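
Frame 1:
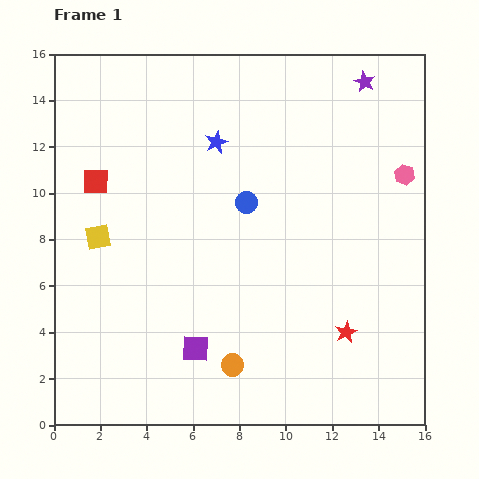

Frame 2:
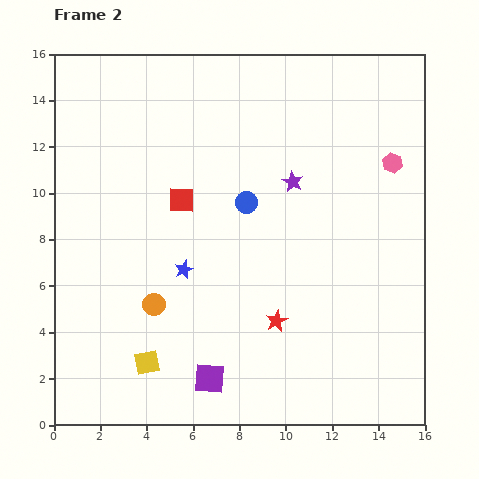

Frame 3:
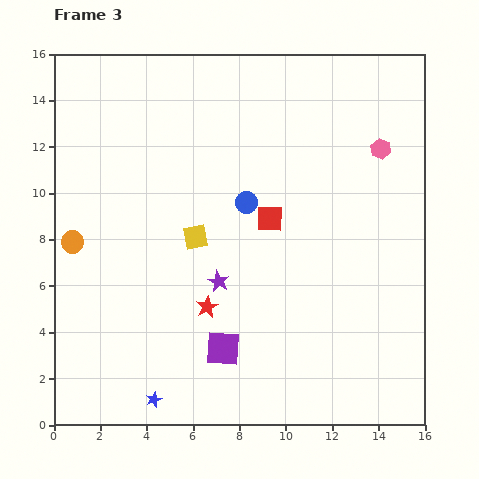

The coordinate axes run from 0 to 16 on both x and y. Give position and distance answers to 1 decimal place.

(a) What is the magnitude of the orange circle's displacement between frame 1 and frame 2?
4.3

The orange circle moved from (7.7, 2.6) to (4.3, 5.2), a distance of √(3.4² + 2.6²) ≈ 4.3.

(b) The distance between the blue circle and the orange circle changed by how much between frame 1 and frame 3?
+0.7

Distance in frame 1: 7.0. Distance in frame 3: 7.7.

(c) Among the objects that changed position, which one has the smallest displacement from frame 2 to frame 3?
the pink hexagon

(moved 0.8)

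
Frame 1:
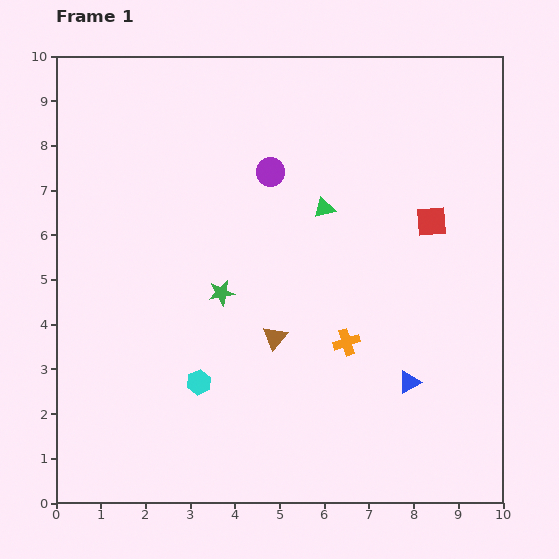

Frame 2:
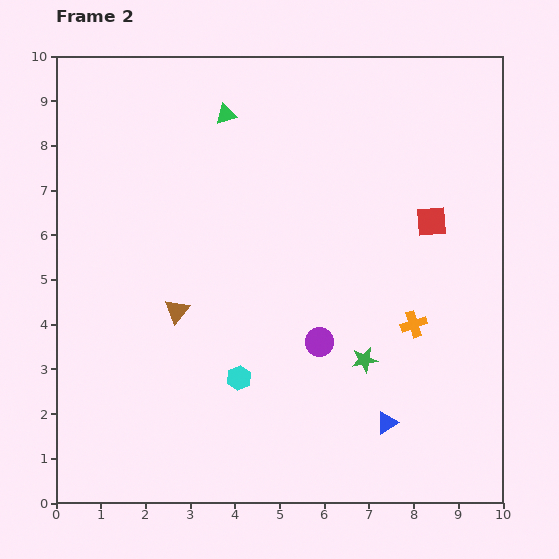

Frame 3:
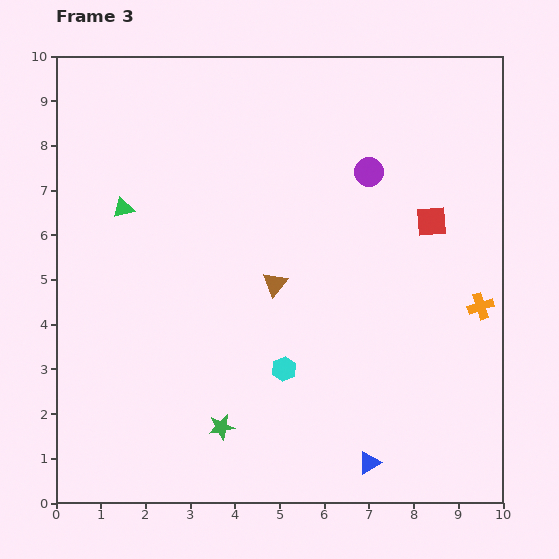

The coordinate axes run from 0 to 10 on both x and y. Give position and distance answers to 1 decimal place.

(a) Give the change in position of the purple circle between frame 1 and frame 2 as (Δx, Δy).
(1.1, -3.8)

The purple circle was at (4.8, 7.4) in frame 1 and (5.9, 3.6) in frame 2.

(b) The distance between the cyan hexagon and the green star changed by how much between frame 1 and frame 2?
+0.7

Distance in frame 1: 2.1. Distance in frame 2: 2.8.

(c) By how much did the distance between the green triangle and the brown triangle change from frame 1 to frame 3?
+0.7

Distance in frame 1: 3.1. Distance in frame 3: 3.8.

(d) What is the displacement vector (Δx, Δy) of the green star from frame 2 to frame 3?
(-3.2, -1.5)

The green star was at (6.9, 3.2) in frame 2 and (3.7, 1.7) in frame 3.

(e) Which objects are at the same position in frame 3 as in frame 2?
the red square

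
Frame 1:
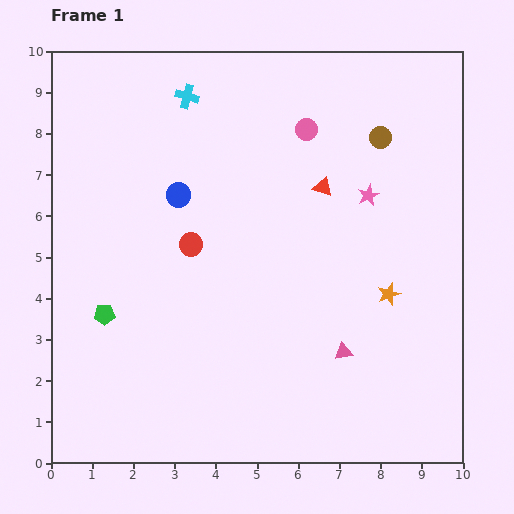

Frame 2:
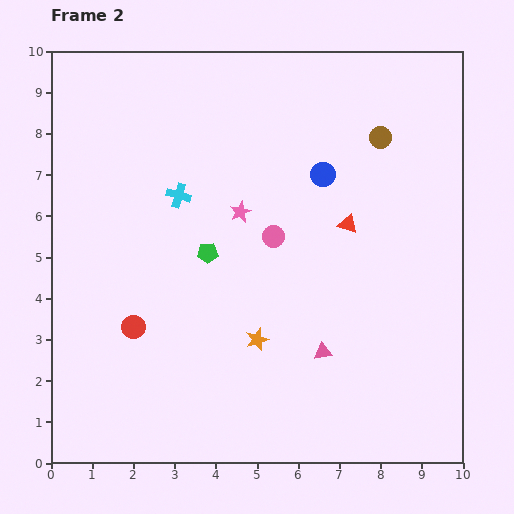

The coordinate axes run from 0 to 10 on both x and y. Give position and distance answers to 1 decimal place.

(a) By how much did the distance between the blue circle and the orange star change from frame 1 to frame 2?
-1.3

Distance in frame 1: 5.6. Distance in frame 2: 4.3.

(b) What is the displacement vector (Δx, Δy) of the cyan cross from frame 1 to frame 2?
(-0.2, -2.4)

The cyan cross was at (3.3, 8.9) in frame 1 and (3.1, 6.5) in frame 2.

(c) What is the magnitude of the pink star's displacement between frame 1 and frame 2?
3.1

The pink star moved from (7.7, 6.5) to (4.6, 6.1), a distance of √(3.1² + 0.4²) ≈ 3.1.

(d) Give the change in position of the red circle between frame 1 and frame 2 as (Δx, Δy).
(-1.4, -2.0)

The red circle was at (3.4, 5.3) in frame 1 and (2.0, 3.3) in frame 2.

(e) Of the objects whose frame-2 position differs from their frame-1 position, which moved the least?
the pink triangle

(moved 0.5)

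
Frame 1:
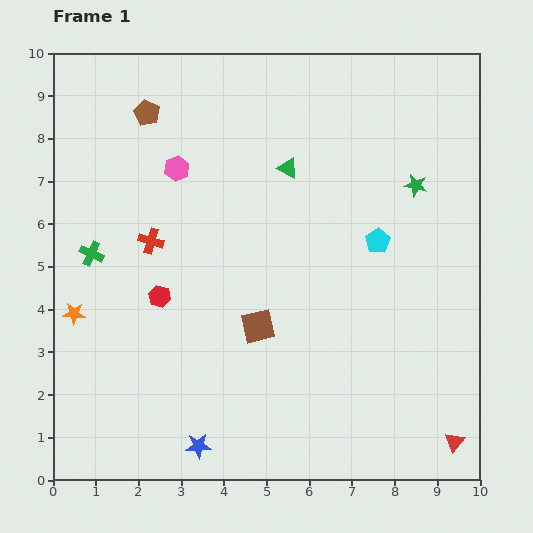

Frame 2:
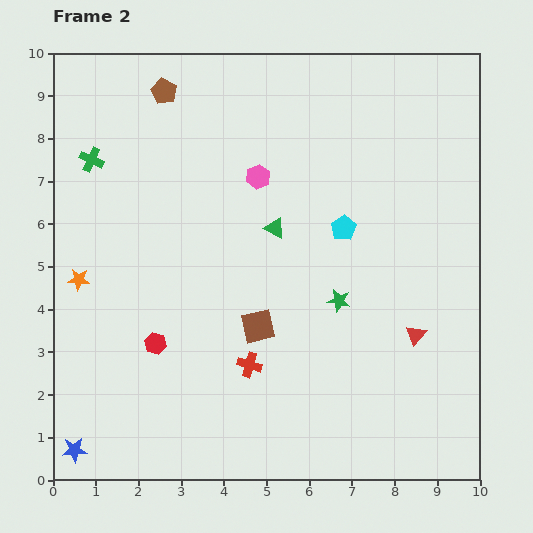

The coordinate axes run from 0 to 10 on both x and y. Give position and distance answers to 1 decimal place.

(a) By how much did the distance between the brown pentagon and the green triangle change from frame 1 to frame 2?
+0.6

Distance in frame 1: 3.5. Distance in frame 2: 4.1.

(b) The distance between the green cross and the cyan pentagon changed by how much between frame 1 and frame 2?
-0.6

Distance in frame 1: 6.7. Distance in frame 2: 6.1.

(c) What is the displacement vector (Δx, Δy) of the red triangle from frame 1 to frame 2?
(-0.9, 2.5)

The red triangle was at (9.4, 0.9) in frame 1 and (8.5, 3.4) in frame 2.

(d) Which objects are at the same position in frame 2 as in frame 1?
the brown square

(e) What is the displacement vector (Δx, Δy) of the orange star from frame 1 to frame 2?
(0.1, 0.8)

The orange star was at (0.5, 3.9) in frame 1 and (0.6, 4.7) in frame 2.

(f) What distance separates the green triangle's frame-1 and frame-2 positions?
1.4

The green triangle moved from (5.5, 7.3) to (5.2, 5.9), a distance of √(0.3² + 1.4²) ≈ 1.4.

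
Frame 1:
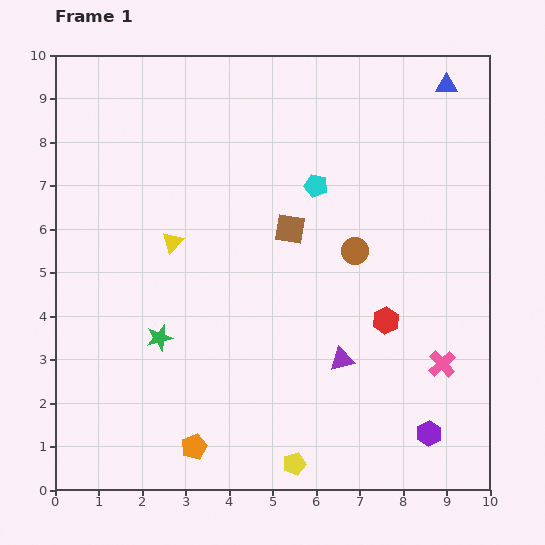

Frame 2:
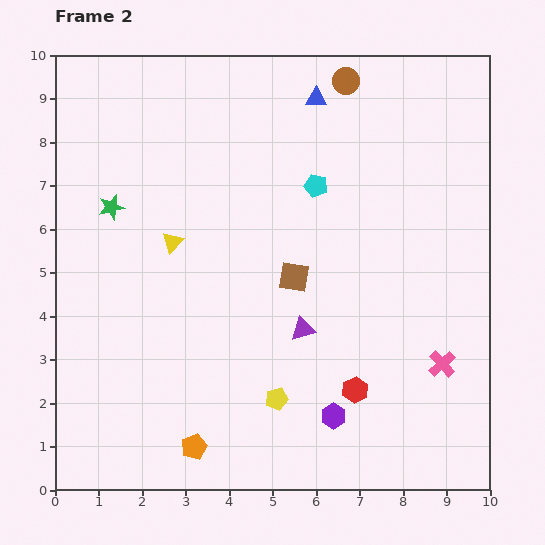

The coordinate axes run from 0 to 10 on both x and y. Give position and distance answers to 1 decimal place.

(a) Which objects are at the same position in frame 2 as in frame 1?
the yellow triangle, the cyan pentagon, the orange pentagon, the pink cross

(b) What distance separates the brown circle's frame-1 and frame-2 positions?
3.9

The brown circle moved from (6.9, 5.5) to (6.7, 9.4), a distance of √(0.2² + 3.9²) ≈ 3.9.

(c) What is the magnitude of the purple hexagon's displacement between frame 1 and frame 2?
2.2

The purple hexagon moved from (8.6, 1.3) to (6.4, 1.7), a distance of √(2.2² + 0.4²) ≈ 2.2.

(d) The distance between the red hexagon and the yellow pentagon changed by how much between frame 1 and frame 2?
-2.1

Distance in frame 1: 3.9. Distance in frame 2: 1.8.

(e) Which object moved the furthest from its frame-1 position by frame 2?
the brown circle

(moved 3.9; next 3.2)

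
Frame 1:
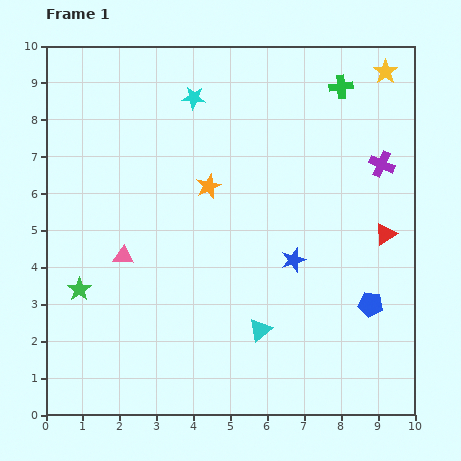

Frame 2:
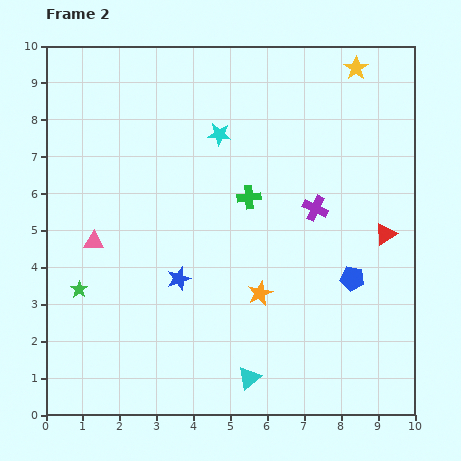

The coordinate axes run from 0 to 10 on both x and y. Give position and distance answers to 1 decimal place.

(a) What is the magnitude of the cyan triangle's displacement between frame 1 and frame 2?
1.3

The cyan triangle moved from (5.8, 2.3) to (5.5, 1.0), a distance of √(0.3² + 1.3²) ≈ 1.3.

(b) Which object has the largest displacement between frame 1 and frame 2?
the green cross

(moved 3.9; next 3.2)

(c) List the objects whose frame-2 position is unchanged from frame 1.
the green star, the red triangle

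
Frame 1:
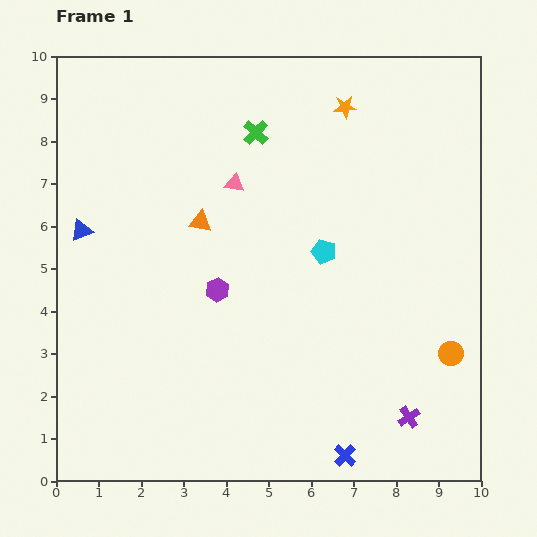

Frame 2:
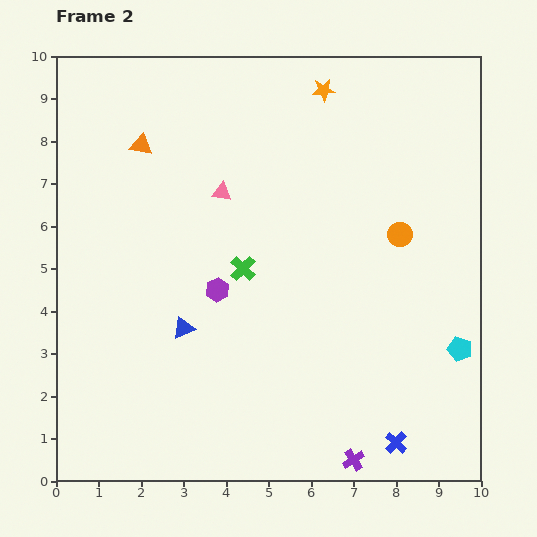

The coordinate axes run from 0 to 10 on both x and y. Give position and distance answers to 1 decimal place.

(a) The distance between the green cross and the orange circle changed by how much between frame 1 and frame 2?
-3.1

Distance in frame 1: 6.9. Distance in frame 2: 3.8.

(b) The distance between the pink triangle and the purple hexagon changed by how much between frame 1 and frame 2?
-0.2

Distance in frame 1: 2.5. Distance in frame 2: 2.3.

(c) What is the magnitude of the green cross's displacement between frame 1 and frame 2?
3.2

The green cross moved from (4.7, 8.2) to (4.4, 5.0), a distance of √(0.3² + 3.2²) ≈ 3.2.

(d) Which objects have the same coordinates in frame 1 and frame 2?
the purple hexagon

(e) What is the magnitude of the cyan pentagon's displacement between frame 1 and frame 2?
3.9

The cyan pentagon moved from (6.3, 5.4) to (9.5, 3.1), a distance of √(3.2² + 2.3²) ≈ 3.9.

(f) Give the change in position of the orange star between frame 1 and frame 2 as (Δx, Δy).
(-0.5, 0.4)

The orange star was at (6.8, 8.8) in frame 1 and (6.3, 9.2) in frame 2.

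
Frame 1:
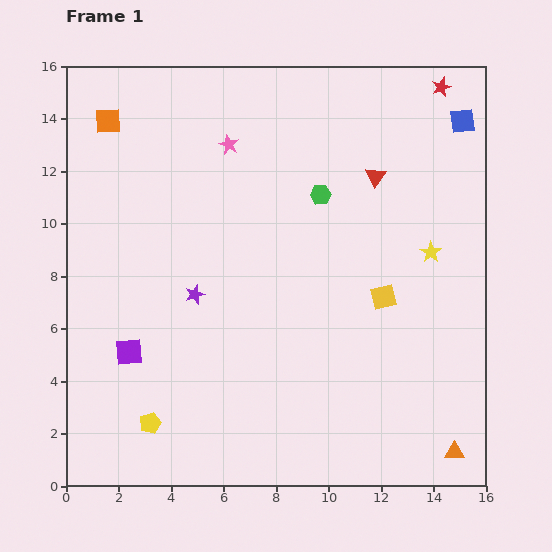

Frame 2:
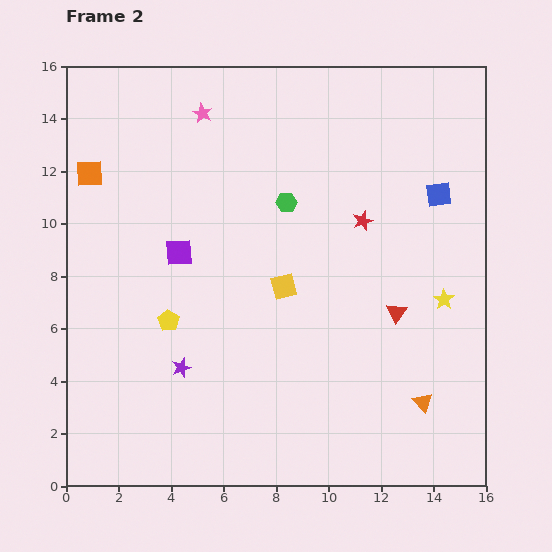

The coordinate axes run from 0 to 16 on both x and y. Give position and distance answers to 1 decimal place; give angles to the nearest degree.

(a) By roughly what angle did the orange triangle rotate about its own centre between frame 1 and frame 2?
46° clockwise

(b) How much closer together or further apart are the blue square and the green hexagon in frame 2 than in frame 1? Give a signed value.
-0.3

Distance in frame 1: 6.1. Distance in frame 2: 5.8.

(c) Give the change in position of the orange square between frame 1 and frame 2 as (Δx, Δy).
(-0.7, -2.0)

The orange square was at (1.6, 13.9) in frame 1 and (0.9, 11.9) in frame 2.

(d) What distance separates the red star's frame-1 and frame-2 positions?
5.9

The red star moved from (14.3, 15.2) to (11.3, 10.1), a distance of √(3.0² + 5.1²) ≈ 5.9.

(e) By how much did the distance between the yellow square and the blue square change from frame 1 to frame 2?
-0.4

Distance in frame 1: 7.3. Distance in frame 2: 6.9.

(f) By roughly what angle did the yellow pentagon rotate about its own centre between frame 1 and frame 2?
18° counter-clockwise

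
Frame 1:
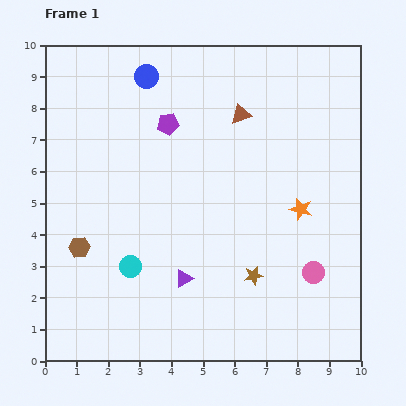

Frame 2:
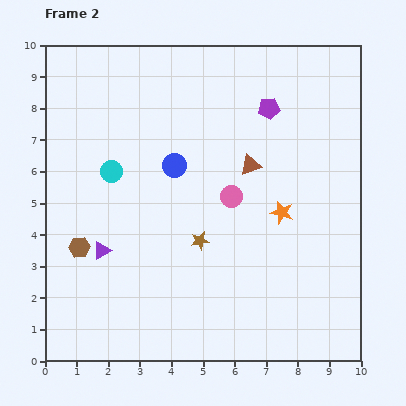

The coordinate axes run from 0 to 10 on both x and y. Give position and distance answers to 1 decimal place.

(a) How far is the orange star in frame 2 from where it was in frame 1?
0.6

The orange star moved from (8.1, 4.8) to (7.5, 4.7), a distance of √(0.6² + 0.1²) ≈ 0.6.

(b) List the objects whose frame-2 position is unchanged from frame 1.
the brown hexagon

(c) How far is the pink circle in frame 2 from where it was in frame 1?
3.5

The pink circle moved from (8.5, 2.8) to (5.9, 5.2), a distance of √(2.6² + 2.4²) ≈ 3.5.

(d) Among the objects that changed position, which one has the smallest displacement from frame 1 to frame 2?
the orange star

(moved 0.6)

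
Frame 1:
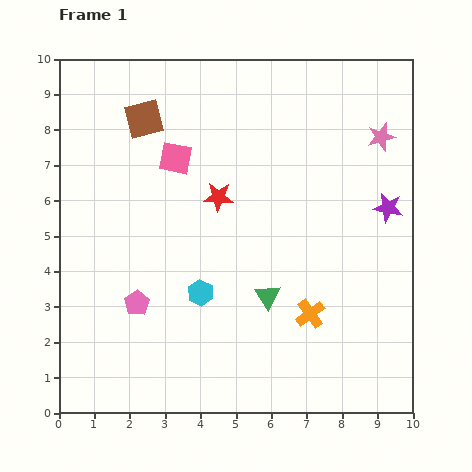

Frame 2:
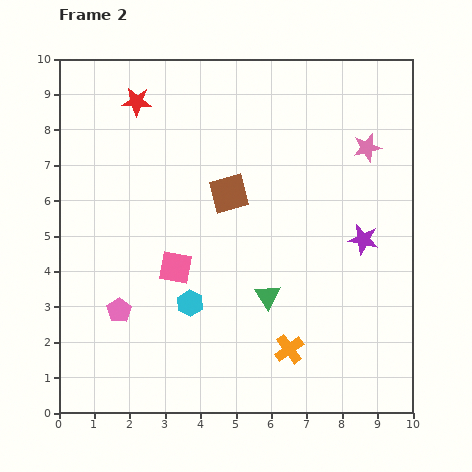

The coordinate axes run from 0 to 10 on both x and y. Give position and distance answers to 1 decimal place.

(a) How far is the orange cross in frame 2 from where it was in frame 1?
1.2

The orange cross moved from (7.1, 2.8) to (6.5, 1.8), a distance of √(0.6² + 1.0²) ≈ 1.2.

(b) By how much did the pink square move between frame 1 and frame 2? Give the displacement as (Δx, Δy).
(0.0, -3.1)

The pink square was at (3.3, 7.2) in frame 1 and (3.3, 4.1) in frame 2.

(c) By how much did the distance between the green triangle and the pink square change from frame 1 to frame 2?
-2.0

Distance in frame 1: 4.7. Distance in frame 2: 2.7.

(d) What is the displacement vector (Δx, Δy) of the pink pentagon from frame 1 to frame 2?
(-0.5, -0.2)

The pink pentagon was at (2.2, 3.1) in frame 1 and (1.7, 2.9) in frame 2.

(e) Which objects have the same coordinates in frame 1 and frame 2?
the green triangle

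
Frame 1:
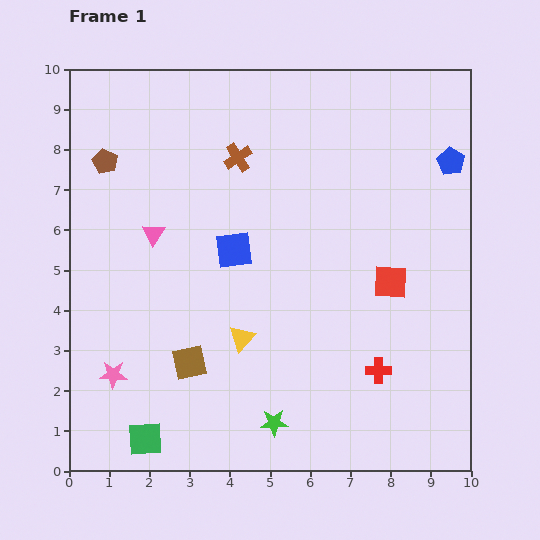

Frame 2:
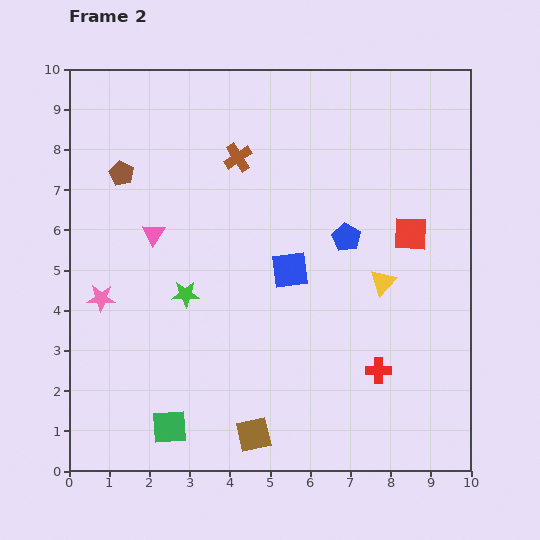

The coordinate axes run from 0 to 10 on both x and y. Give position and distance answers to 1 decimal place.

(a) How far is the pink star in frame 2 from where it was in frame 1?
1.9

The pink star moved from (1.1, 2.4) to (0.8, 4.3), a distance of √(0.3² + 1.9²) ≈ 1.9.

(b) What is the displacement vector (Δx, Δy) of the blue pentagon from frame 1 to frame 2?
(-2.6, -1.9)

The blue pentagon was at (9.5, 7.7) in frame 1 and (6.9, 5.8) in frame 2.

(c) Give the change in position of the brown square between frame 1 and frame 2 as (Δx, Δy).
(1.6, -1.8)

The brown square was at (3.0, 2.7) in frame 1 and (4.6, 0.9) in frame 2.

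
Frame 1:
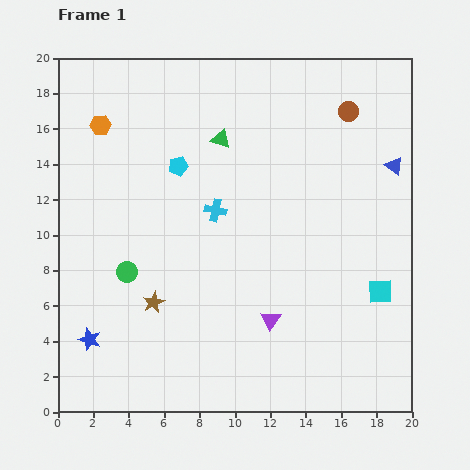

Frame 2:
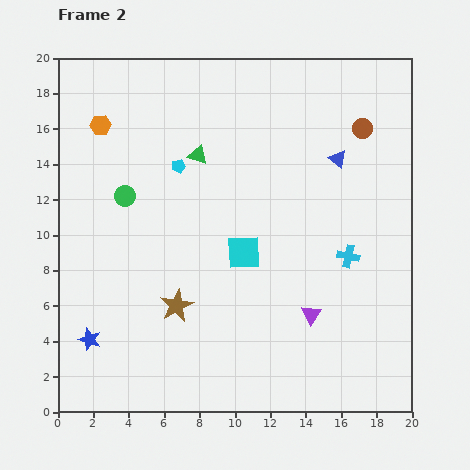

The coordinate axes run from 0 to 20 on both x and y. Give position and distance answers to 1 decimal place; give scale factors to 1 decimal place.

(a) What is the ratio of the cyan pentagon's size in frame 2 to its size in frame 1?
0.7×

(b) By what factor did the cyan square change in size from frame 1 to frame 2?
1.4×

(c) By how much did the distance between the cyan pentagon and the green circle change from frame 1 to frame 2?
-3.3

Distance in frame 1: 6.7. Distance in frame 2: 3.4.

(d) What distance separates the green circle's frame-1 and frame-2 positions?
4.3

The green circle moved from (3.9, 7.9) to (3.8, 12.2), a distance of √(0.1² + 4.3²) ≈ 4.3.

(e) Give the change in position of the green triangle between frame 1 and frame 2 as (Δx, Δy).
(-1.3, -0.9)

The green triangle was at (9.2, 15.4) in frame 1 and (7.9, 14.5) in frame 2.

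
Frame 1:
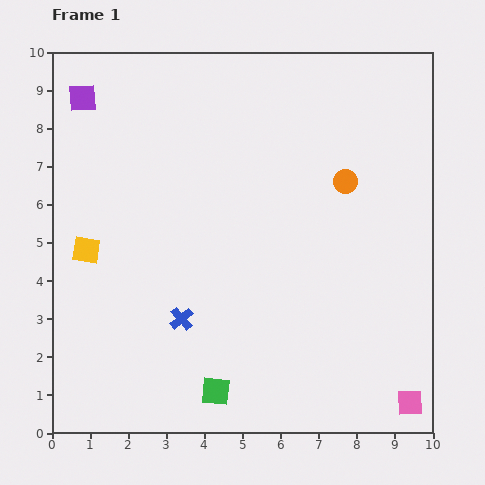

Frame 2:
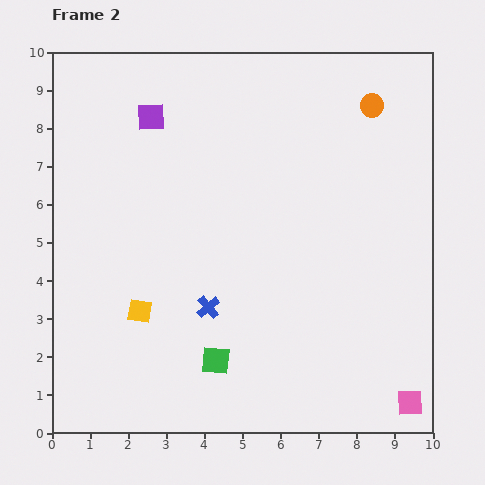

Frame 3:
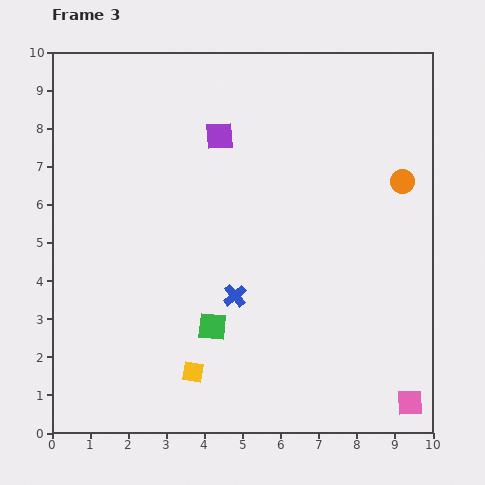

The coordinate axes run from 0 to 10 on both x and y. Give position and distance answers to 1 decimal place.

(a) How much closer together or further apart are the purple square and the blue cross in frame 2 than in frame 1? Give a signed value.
-1.2

Distance in frame 1: 6.4. Distance in frame 2: 5.2.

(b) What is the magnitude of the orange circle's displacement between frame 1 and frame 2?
2.1

The orange circle moved from (7.7, 6.6) to (8.4, 8.6), a distance of √(0.7² + 2.0²) ≈ 2.1.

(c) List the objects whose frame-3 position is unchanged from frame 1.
the pink square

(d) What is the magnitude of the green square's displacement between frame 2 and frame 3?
0.9

The green square moved from (4.3, 1.9) to (4.2, 2.8), a distance of √(0.1² + 0.9²) ≈ 0.9.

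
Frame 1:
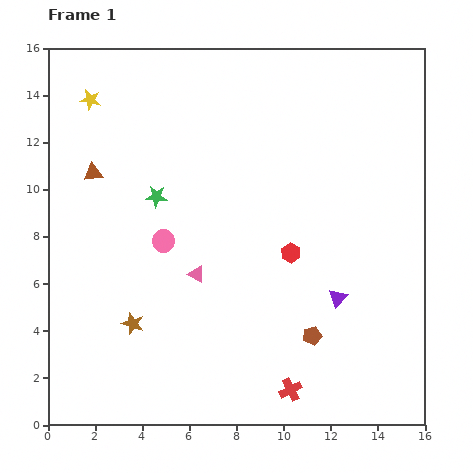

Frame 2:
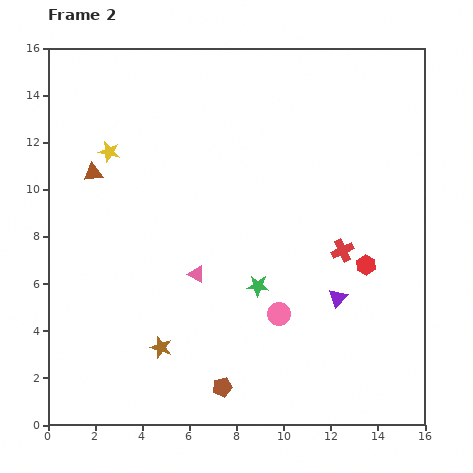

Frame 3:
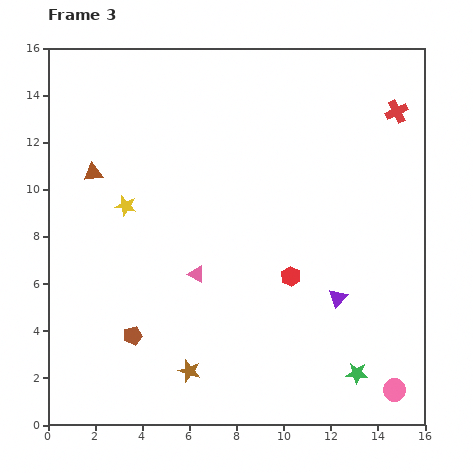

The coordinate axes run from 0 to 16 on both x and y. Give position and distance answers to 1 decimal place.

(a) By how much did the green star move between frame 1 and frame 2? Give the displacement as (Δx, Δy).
(4.3, -3.8)

The green star was at (4.6, 9.7) in frame 1 and (8.9, 5.9) in frame 2.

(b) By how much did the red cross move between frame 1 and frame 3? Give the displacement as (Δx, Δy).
(4.5, 11.8)

The red cross was at (10.3, 1.5) in frame 1 and (14.8, 13.3) in frame 3.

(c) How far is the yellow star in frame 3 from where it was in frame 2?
2.4

The yellow star moved from (2.6, 11.6) to (3.3, 9.3), a distance of √(0.7² + 2.3²) ≈ 2.4.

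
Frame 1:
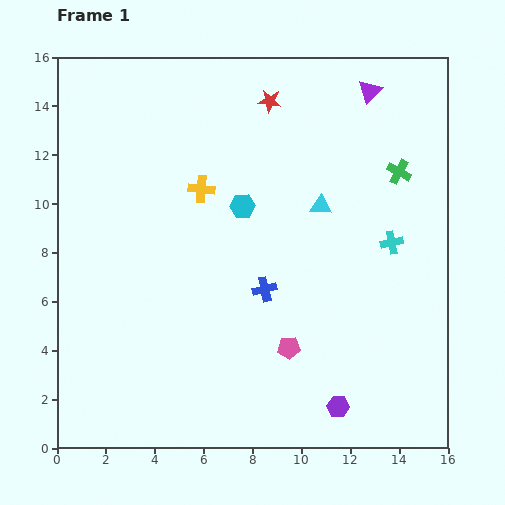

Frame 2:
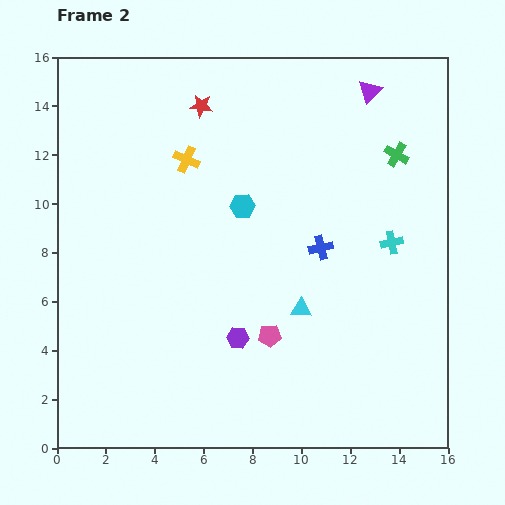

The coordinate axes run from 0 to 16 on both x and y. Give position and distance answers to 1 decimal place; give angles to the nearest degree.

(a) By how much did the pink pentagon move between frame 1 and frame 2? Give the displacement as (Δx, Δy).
(-0.8, 0.5)

The pink pentagon was at (9.5, 4.1) in frame 1 and (8.7, 4.6) in frame 2.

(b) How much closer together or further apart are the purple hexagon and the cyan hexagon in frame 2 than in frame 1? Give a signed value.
-3.7

Distance in frame 1: 9.1. Distance in frame 2: 5.4.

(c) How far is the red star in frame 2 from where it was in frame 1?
2.8

The red star moved from (8.7, 14.2) to (5.9, 14.0), a distance of √(2.8² + 0.2²) ≈ 2.8.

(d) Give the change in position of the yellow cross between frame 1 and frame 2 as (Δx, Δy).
(-0.6, 1.2)

The yellow cross was at (5.9, 10.6) in frame 1 and (5.3, 11.8) in frame 2.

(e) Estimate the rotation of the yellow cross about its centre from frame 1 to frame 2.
19° clockwise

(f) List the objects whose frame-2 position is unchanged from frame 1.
the cyan cross, the cyan hexagon, the purple triangle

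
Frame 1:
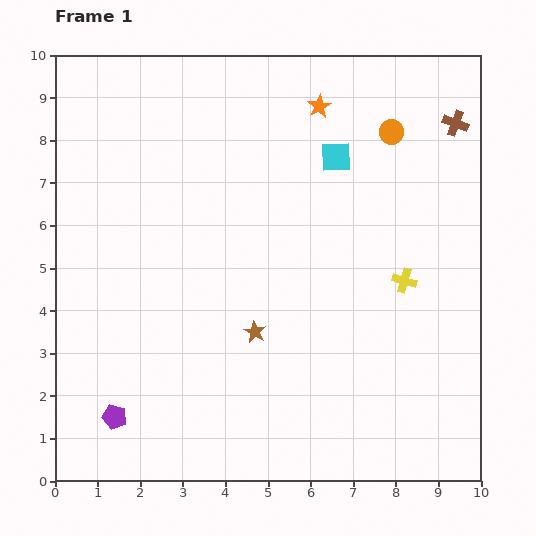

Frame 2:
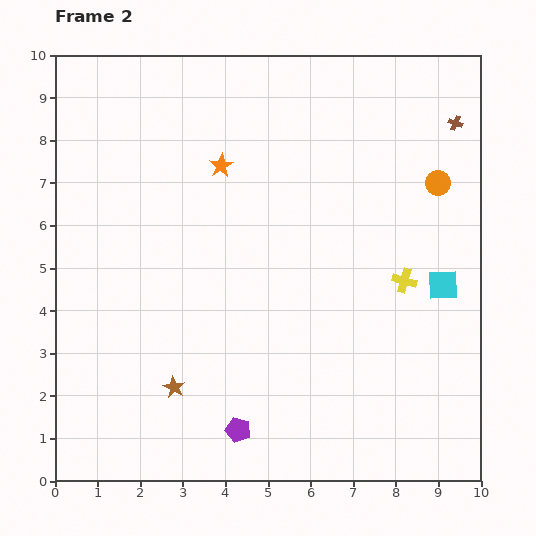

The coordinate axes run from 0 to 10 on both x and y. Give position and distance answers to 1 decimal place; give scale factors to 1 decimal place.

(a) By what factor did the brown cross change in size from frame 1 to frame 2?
0.6×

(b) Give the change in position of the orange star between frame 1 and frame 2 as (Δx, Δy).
(-2.3, -1.4)

The orange star was at (6.2, 8.8) in frame 1 and (3.9, 7.4) in frame 2.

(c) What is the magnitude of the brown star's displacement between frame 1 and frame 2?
2.3

The brown star moved from (4.7, 3.5) to (2.8, 2.2), a distance of √(1.9² + 1.3²) ≈ 2.3.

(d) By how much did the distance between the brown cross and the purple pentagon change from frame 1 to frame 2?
-1.8

Distance in frame 1: 10.6. Distance in frame 2: 8.8.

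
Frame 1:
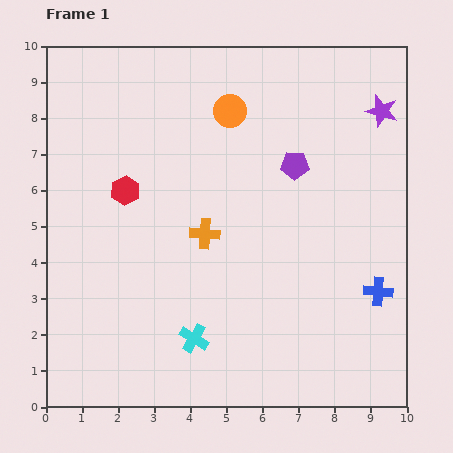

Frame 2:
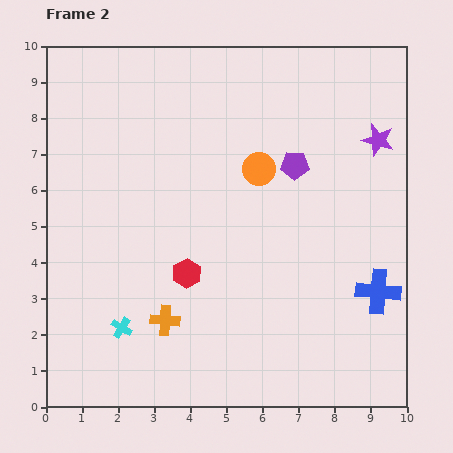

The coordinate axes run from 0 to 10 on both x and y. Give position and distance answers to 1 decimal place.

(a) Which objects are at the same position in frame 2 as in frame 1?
the blue cross, the purple pentagon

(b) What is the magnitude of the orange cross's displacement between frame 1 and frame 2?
2.6

The orange cross moved from (4.4, 4.8) to (3.3, 2.4), a distance of √(1.1² + 2.4²) ≈ 2.6.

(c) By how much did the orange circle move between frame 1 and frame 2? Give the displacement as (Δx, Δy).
(0.8, -1.6)

The orange circle was at (5.1, 8.2) in frame 1 and (5.9, 6.6) in frame 2.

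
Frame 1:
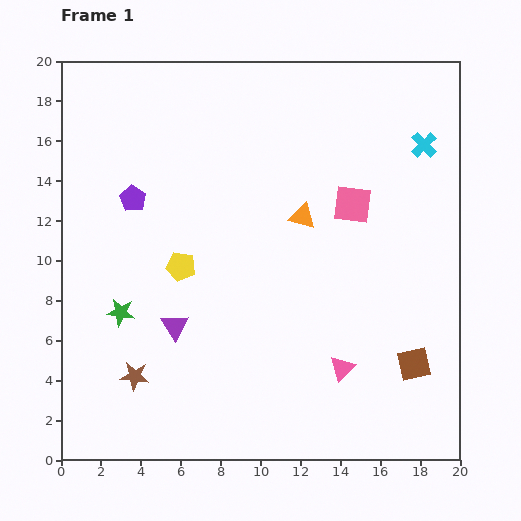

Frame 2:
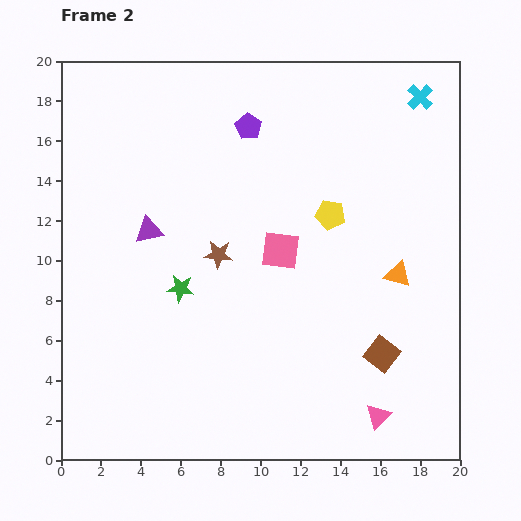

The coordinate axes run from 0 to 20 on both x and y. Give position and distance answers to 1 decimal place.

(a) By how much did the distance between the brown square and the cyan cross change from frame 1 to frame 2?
+2.0

Distance in frame 1: 11.0. Distance in frame 2: 13.0.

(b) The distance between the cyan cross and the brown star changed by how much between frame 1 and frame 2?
-5.8

Distance in frame 1: 18.6. Distance in frame 2: 12.8.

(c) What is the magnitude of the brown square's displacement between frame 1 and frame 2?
1.7

The brown square moved from (17.7, 4.8) to (16.1, 5.3), a distance of √(1.6² + 0.5²) ≈ 1.7.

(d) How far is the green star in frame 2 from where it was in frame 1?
3.2

The green star moved from (3.0, 7.4) to (6.0, 8.6), a distance of √(3.0² + 1.2²) ≈ 3.2.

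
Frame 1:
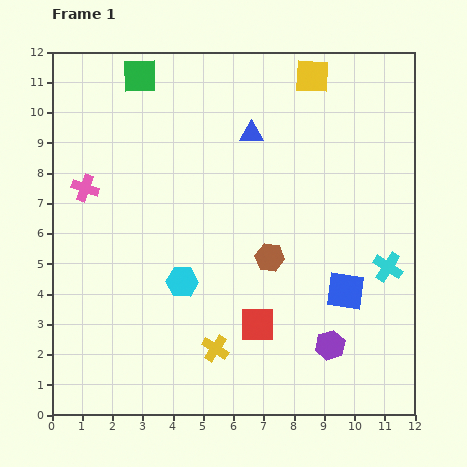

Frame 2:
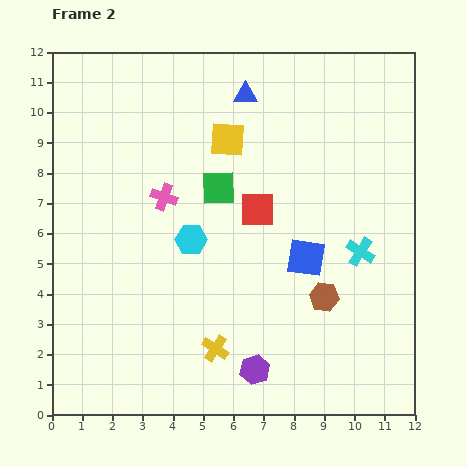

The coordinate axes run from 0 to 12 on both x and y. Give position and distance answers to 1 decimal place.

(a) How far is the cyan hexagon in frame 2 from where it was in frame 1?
1.4

The cyan hexagon moved from (4.3, 4.4) to (4.6, 5.8), a distance of √(0.3² + 1.4²) ≈ 1.4.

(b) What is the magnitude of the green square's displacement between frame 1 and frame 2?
4.5

The green square moved from (2.9, 11.2) to (5.5, 7.5), a distance of √(2.6² + 3.7²) ≈ 4.5.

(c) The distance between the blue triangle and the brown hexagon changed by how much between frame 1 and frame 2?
+3.1

Distance in frame 1: 4.1. Distance in frame 2: 7.2.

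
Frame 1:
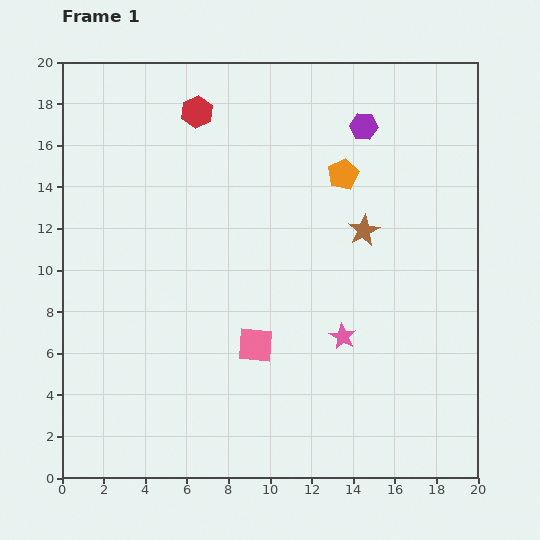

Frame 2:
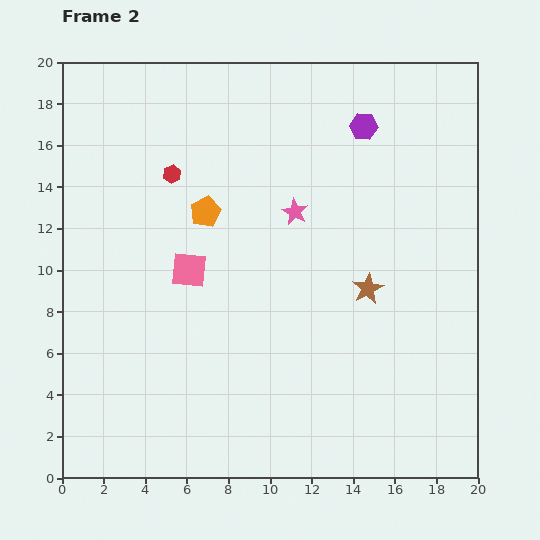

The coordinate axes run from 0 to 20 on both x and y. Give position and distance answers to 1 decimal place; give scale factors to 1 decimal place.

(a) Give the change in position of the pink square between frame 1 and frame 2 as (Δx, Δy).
(-3.2, 3.6)

The pink square was at (9.3, 6.4) in frame 1 and (6.1, 10.0) in frame 2.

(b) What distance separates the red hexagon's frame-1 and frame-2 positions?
3.2

The red hexagon moved from (6.5, 17.6) to (5.3, 14.6), a distance of √(1.2² + 3.0²) ≈ 3.2.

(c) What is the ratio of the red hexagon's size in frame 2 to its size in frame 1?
0.6×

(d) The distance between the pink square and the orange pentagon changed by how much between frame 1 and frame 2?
-6.3

Distance in frame 1: 9.2. Distance in frame 2: 2.9.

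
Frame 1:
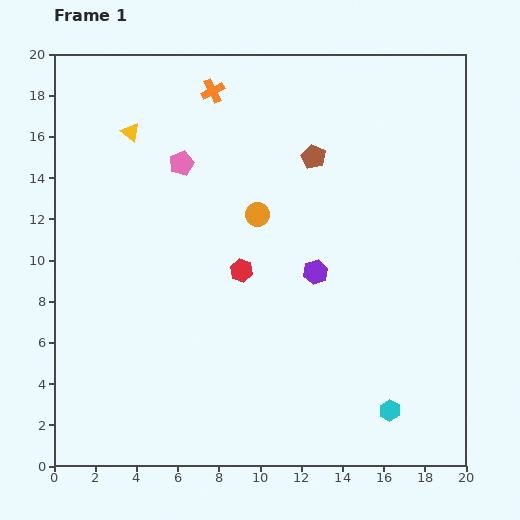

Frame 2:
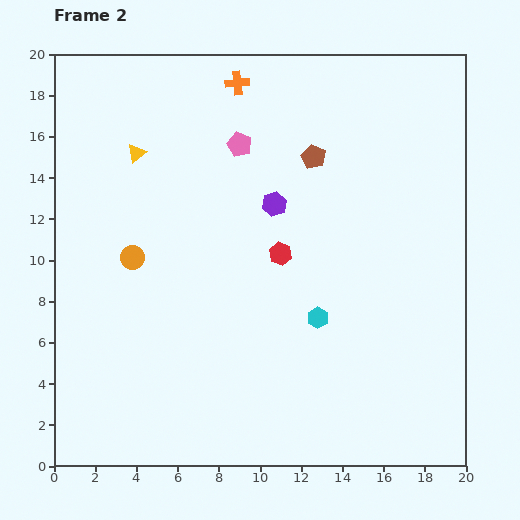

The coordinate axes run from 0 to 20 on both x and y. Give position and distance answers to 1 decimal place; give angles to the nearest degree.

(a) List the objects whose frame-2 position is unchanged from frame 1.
the brown pentagon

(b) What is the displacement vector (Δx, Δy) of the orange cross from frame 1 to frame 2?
(1.2, 0.4)

The orange cross was at (7.7, 18.2) in frame 1 and (8.9, 18.6) in frame 2.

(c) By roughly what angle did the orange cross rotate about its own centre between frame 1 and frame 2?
22° clockwise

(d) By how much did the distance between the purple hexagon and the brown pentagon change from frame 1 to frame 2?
-2.6

Distance in frame 1: 5.6. Distance in frame 2: 3.0.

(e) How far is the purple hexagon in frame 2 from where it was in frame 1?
3.9

The purple hexagon moved from (12.7, 9.4) to (10.7, 12.7), a distance of √(2.0² + 3.3²) ≈ 3.9.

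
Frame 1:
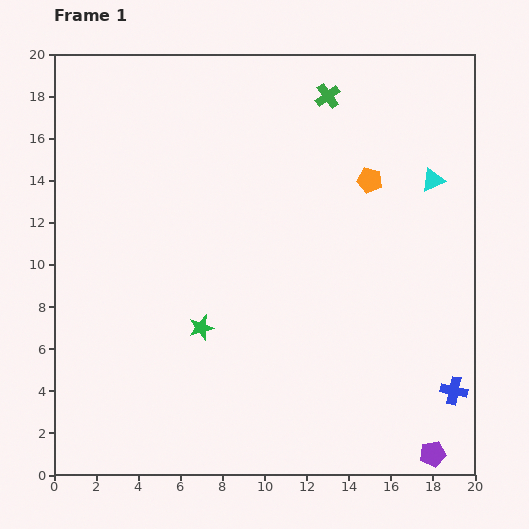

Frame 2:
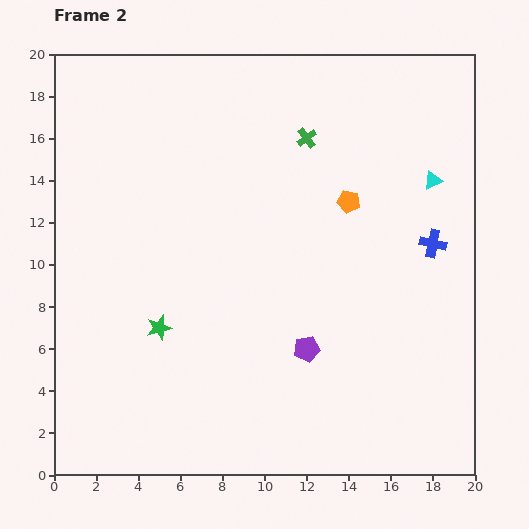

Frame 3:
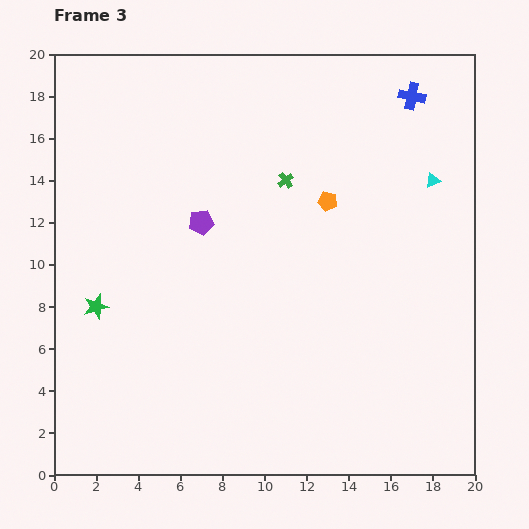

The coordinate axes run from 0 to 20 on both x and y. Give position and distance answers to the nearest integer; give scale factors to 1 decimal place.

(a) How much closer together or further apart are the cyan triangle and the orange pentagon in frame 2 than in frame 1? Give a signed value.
+1

Distance in frame 1: 3. Distance in frame 2: 4.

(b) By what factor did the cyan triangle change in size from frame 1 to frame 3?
0.7×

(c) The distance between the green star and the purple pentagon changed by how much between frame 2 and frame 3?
-1

Distance in frame 2: 7. Distance in frame 3: 6.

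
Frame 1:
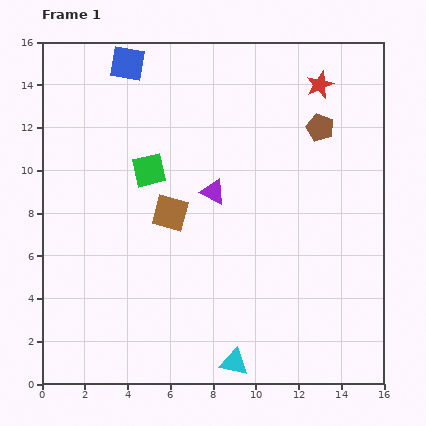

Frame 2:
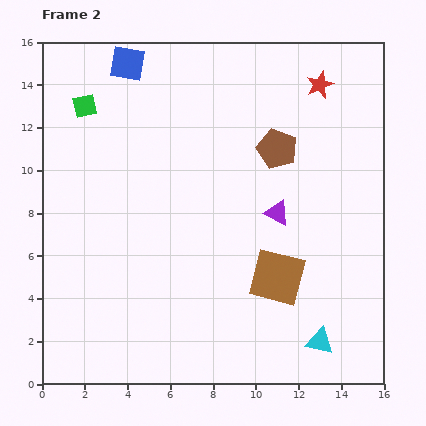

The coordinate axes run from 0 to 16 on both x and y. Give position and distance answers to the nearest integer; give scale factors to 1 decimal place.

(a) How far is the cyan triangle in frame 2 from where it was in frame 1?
4

The cyan triangle moved from (9, 1) to (13, 2), a distance of √(4² + 1²) ≈ 4.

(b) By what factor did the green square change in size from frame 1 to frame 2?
0.7×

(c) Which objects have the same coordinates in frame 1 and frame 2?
the red star, the blue square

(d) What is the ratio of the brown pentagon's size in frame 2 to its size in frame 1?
1.5×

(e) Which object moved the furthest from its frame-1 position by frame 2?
the brown square

(moved 6; next 4)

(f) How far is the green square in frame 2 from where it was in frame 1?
4

The green square moved from (5, 10) to (2, 13), a distance of √(3² + 3²) ≈ 4.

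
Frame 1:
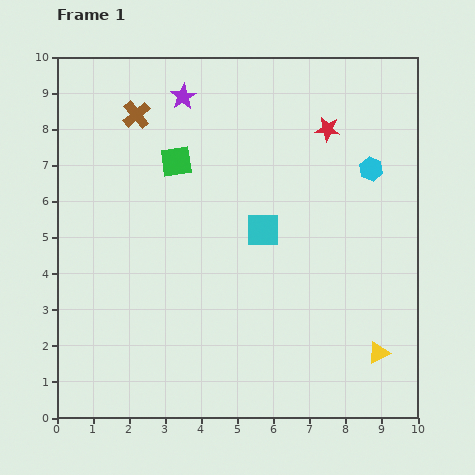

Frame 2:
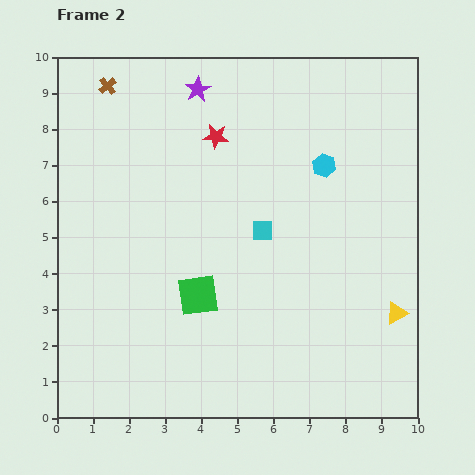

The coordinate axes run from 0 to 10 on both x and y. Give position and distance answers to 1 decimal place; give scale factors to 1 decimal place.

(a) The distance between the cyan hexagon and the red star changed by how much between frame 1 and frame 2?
+1.5

Distance in frame 1: 1.6. Distance in frame 2: 3.1.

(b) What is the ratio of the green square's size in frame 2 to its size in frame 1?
1.3×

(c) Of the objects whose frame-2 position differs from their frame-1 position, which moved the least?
the purple star

(moved 0.4)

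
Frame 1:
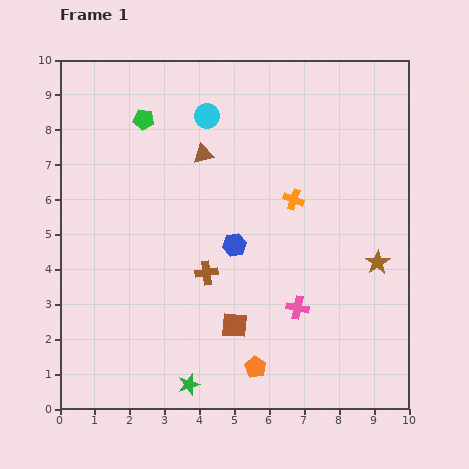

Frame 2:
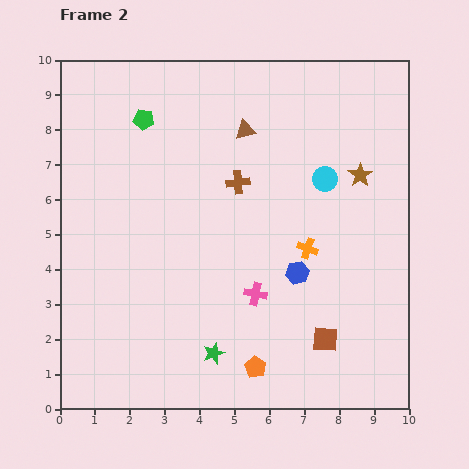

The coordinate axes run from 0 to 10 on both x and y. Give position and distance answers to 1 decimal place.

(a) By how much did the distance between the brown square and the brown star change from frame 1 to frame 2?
+0.3

Distance in frame 1: 4.5. Distance in frame 2: 4.8.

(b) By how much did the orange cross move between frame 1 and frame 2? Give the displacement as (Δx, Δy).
(0.4, -1.4)

The orange cross was at (6.7, 6.0) in frame 1 and (7.1, 4.6) in frame 2.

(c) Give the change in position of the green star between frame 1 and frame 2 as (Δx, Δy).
(0.7, 0.9)

The green star was at (3.7, 0.7) in frame 1 and (4.4, 1.6) in frame 2.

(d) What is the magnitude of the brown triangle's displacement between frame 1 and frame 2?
1.4

The brown triangle moved from (4.1, 7.3) to (5.3, 8.0), a distance of √(1.2² + 0.7²) ≈ 1.4.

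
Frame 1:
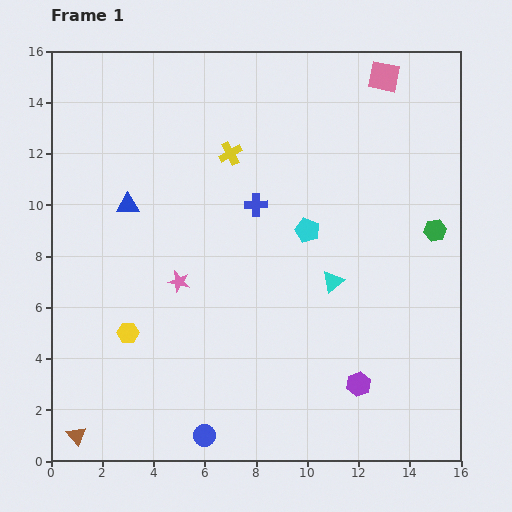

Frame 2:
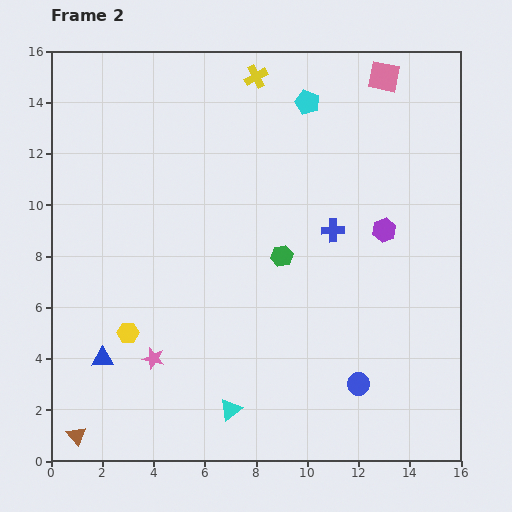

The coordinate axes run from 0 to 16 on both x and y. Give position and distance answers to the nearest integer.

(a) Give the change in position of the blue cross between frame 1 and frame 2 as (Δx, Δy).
(3, -1)

The blue cross was at (8, 10) in frame 1 and (11, 9) in frame 2.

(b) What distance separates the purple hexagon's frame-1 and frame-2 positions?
6

The purple hexagon moved from (12, 3) to (13, 9), a distance of √(1² + 6²) ≈ 6.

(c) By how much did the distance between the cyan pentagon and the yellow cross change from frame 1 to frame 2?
-2

Distance in frame 1: 4. Distance in frame 2: 2.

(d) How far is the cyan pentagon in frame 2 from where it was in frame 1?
5

The cyan pentagon moved from (10, 9) to (10, 14), a distance of √(0² + 5²) ≈ 5.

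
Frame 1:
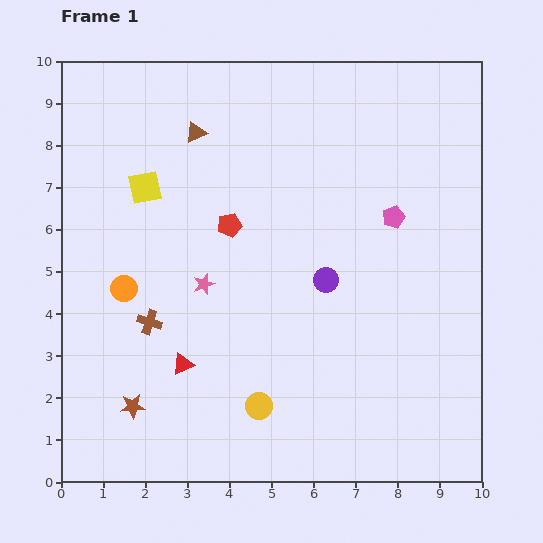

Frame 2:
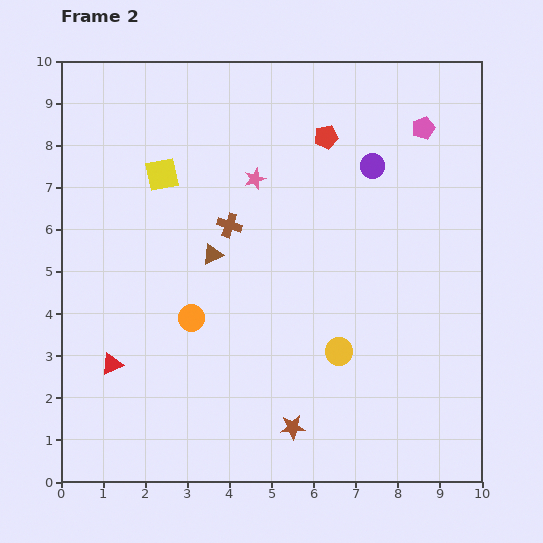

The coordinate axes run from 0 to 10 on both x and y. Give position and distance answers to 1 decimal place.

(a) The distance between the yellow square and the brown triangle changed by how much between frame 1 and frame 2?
+0.4

Distance in frame 1: 1.8. Distance in frame 2: 2.2.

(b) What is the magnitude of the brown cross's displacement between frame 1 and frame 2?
3.0

The brown cross moved from (2.1, 3.8) to (4.0, 6.1), a distance of √(1.9² + 2.3²) ≈ 3.0.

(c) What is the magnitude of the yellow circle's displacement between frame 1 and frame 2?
2.3

The yellow circle moved from (4.7, 1.8) to (6.6, 3.1), a distance of √(1.9² + 1.3²) ≈ 2.3.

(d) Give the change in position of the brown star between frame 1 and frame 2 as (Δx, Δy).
(3.8, -0.5)

The brown star was at (1.7, 1.8) in frame 1 and (5.5, 1.3) in frame 2.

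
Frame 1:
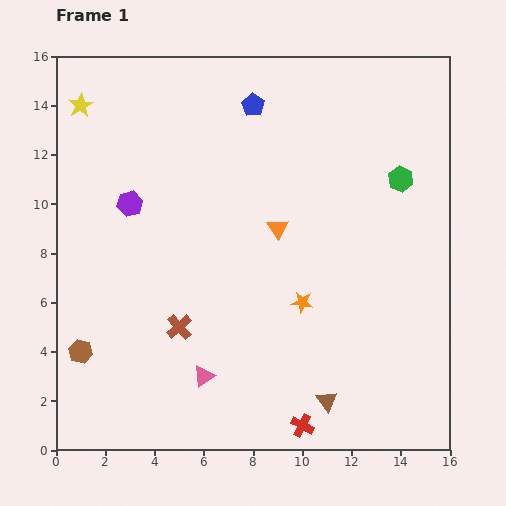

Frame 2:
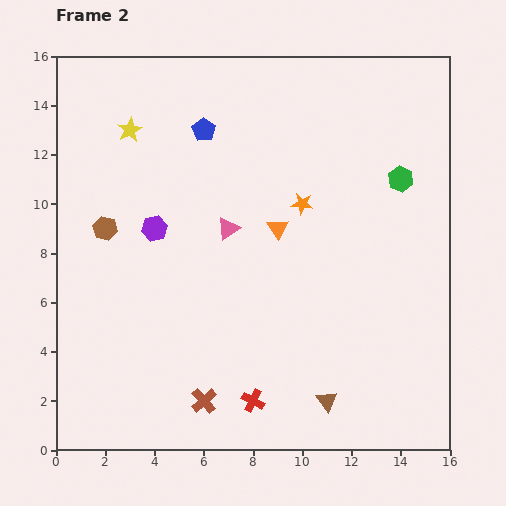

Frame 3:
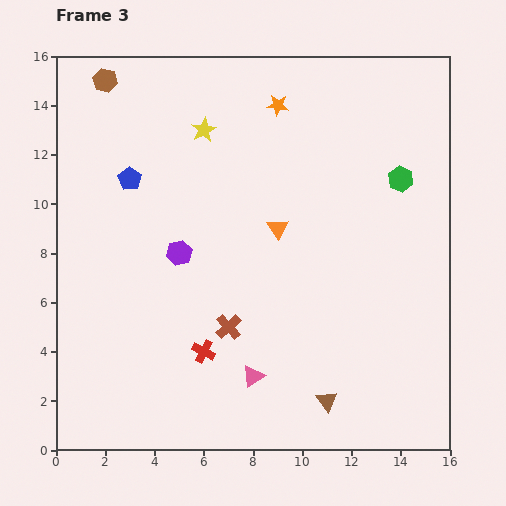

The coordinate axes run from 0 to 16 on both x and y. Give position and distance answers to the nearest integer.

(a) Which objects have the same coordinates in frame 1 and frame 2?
the orange triangle, the brown triangle, the green hexagon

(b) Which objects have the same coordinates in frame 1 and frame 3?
the orange triangle, the brown triangle, the green hexagon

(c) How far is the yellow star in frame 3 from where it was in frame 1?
5

The yellow star moved from (1, 14) to (6, 13), a distance of √(5² + 1²) ≈ 5.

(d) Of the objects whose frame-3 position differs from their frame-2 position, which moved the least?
the purple hexagon

(moved 1)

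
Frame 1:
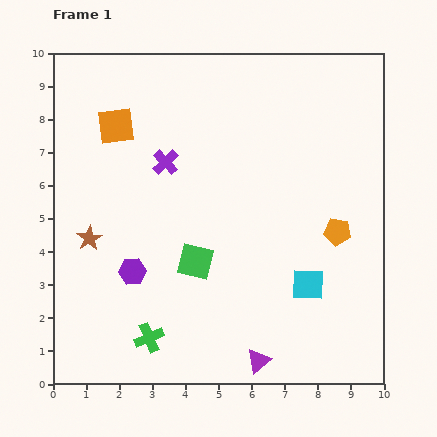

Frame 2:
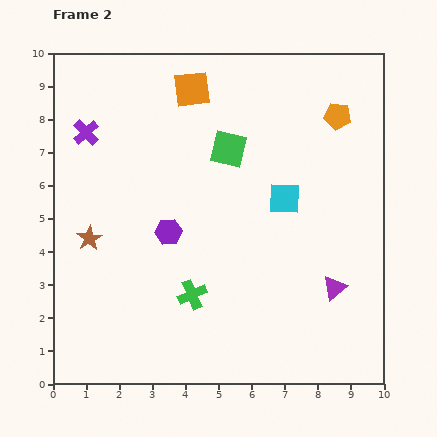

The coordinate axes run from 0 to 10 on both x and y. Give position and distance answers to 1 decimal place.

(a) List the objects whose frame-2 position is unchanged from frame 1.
the brown star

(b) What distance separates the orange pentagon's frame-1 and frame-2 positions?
3.5

The orange pentagon moved from (8.6, 4.6) to (8.6, 8.1), a distance of √(0.0² + 3.5²) ≈ 3.5.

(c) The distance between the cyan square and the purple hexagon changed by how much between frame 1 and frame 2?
-1.7

Distance in frame 1: 5.3. Distance in frame 2: 3.6.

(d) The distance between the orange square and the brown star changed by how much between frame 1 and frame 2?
+2.0

Distance in frame 1: 3.5. Distance in frame 2: 5.5.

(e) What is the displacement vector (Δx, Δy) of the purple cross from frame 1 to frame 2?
(-2.4, 0.9)

The purple cross was at (3.4, 6.7) in frame 1 and (1.0, 7.6) in frame 2.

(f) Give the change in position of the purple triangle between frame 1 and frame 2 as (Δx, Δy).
(2.3, 2.2)

The purple triangle was at (6.2, 0.7) in frame 1 and (8.5, 2.9) in frame 2.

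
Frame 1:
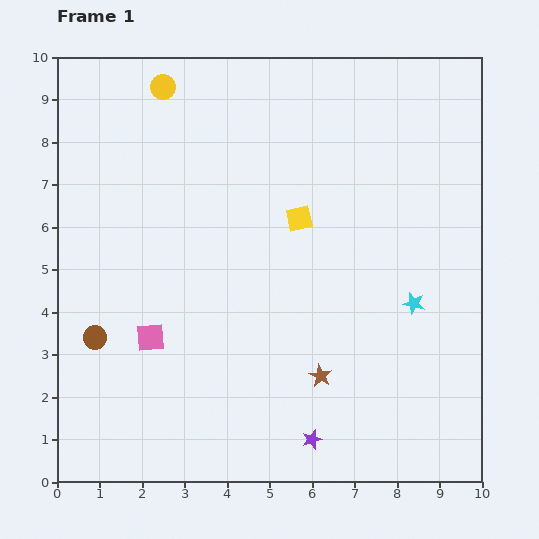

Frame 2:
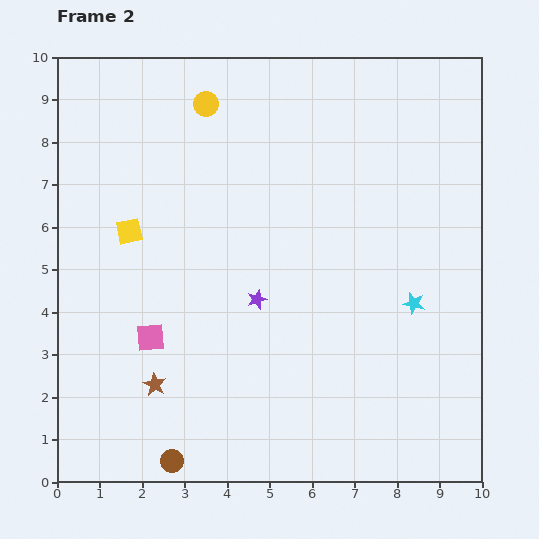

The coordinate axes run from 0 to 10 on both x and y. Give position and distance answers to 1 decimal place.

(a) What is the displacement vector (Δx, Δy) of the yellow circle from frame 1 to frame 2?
(1.0, -0.4)

The yellow circle was at (2.5, 9.3) in frame 1 and (3.5, 8.9) in frame 2.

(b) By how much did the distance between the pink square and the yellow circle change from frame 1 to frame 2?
-0.2

Distance in frame 1: 5.9. Distance in frame 2: 5.7.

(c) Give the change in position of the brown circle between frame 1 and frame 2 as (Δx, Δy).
(1.8, -2.9)

The brown circle was at (0.9, 3.4) in frame 1 and (2.7, 0.5) in frame 2.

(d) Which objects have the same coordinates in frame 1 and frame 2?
the cyan star, the pink square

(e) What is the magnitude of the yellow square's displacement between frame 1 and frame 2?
4.0

The yellow square moved from (5.7, 6.2) to (1.7, 5.9), a distance of √(4.0² + 0.3²) ≈ 4.0.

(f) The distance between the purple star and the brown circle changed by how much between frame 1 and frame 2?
-1.3

Distance in frame 1: 5.6. Distance in frame 2: 4.3.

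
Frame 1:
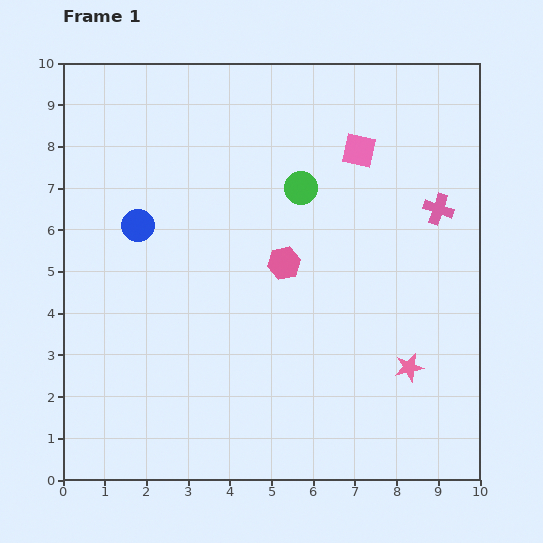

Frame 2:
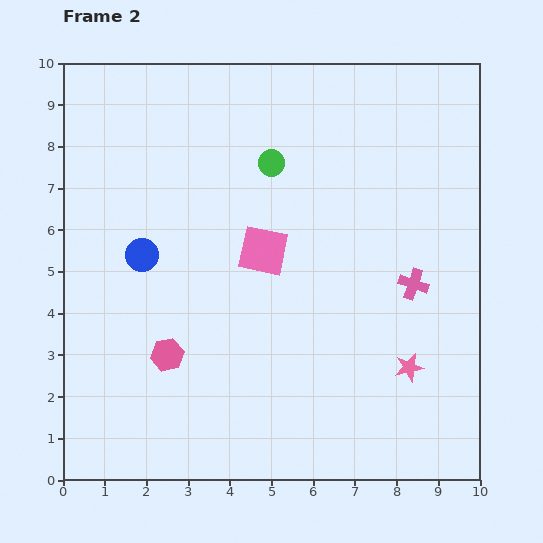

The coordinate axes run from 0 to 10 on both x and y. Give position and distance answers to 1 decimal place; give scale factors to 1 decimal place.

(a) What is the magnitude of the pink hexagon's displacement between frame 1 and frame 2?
3.6

The pink hexagon moved from (5.3, 5.2) to (2.5, 3.0), a distance of √(2.8² + 2.2²) ≈ 3.6.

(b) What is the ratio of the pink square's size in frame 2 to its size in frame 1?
1.5×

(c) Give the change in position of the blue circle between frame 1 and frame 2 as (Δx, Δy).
(0.1, -0.7)

The blue circle was at (1.8, 6.1) in frame 1 and (1.9, 5.4) in frame 2.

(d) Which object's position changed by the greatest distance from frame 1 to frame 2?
the pink hexagon

(moved 3.6; next 3.3)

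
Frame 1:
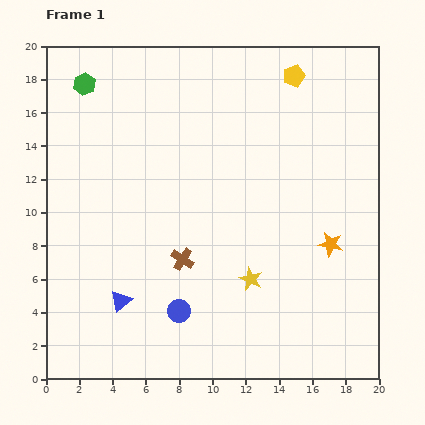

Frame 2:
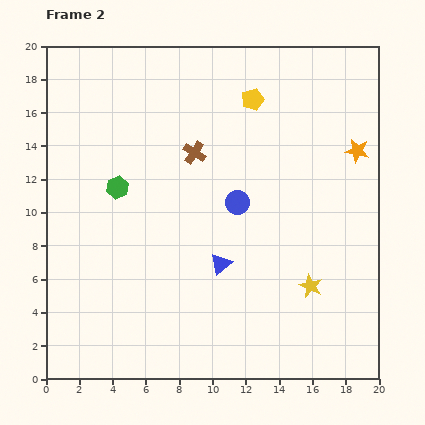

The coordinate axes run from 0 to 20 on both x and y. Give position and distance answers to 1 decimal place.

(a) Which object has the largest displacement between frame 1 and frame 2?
the blue circle

(moved 7.4; next 6.5)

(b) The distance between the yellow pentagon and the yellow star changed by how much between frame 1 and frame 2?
-0.8

Distance in frame 1: 12.5. Distance in frame 2: 11.7.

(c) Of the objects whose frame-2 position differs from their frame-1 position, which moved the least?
the yellow pentagon

(moved 2.9)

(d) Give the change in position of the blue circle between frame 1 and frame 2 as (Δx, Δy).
(3.5, 6.5)

The blue circle was at (8.0, 4.1) in frame 1 and (11.5, 10.6) in frame 2.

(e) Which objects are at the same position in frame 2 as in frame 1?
none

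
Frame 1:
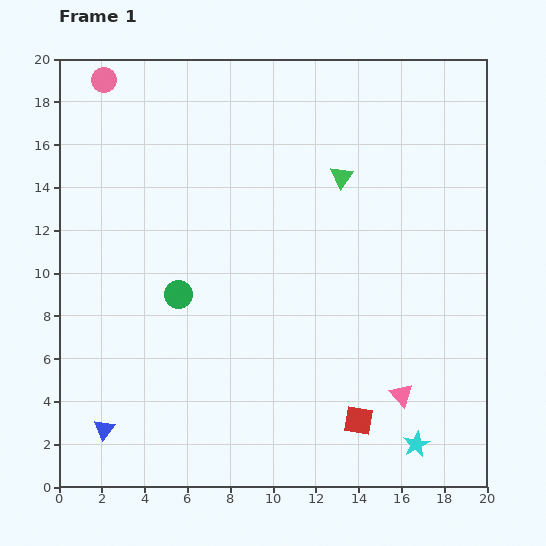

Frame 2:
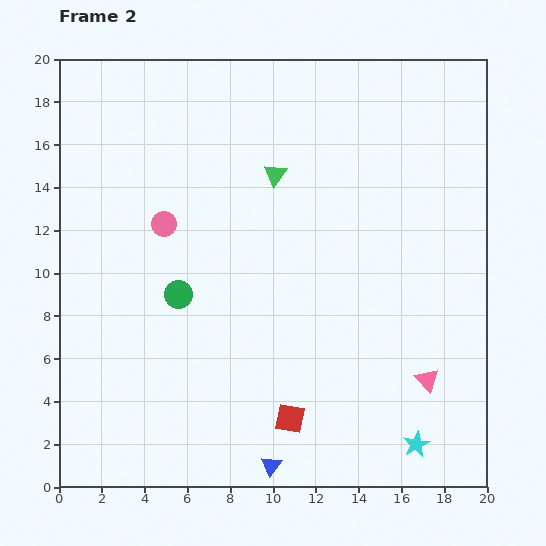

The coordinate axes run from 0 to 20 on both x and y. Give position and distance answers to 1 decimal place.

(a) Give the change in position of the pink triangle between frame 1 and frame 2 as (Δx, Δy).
(1.2, 0.7)

The pink triangle was at (16.0, 4.3) in frame 1 and (17.2, 5.0) in frame 2.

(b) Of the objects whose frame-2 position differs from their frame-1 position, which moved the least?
the pink triangle

(moved 1.4)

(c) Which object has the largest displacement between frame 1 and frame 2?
the blue triangle

(moved 8.0; next 7.3)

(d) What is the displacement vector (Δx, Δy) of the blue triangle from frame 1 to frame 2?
(7.8, -1.7)

The blue triangle was at (2.1, 2.7) in frame 1 and (9.9, 1.0) in frame 2.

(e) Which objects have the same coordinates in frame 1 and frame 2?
the cyan star, the green circle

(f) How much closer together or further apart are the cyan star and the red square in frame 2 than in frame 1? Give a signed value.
+3.1

Distance in frame 1: 2.9. Distance in frame 2: 6.0.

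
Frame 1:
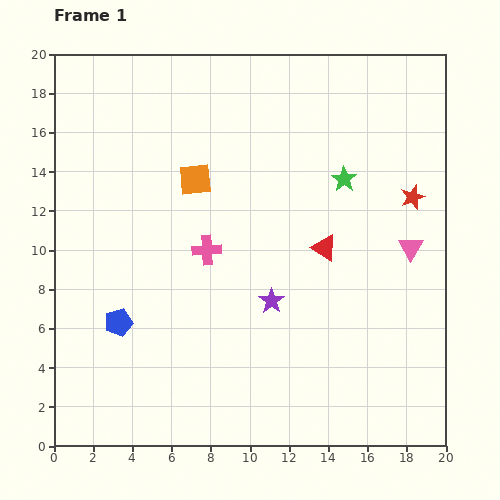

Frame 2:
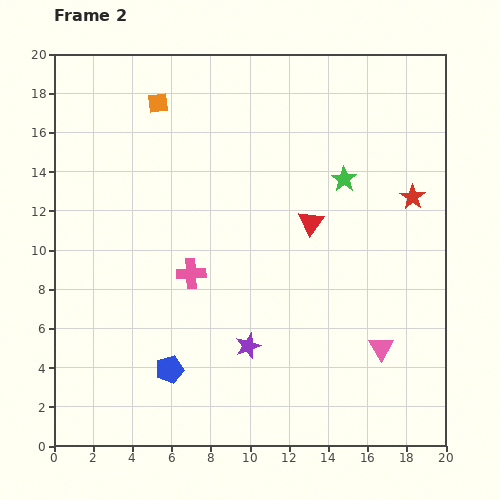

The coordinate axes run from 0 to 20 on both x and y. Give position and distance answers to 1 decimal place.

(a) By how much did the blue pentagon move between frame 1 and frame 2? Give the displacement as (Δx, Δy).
(2.6, -2.4)

The blue pentagon was at (3.3, 6.3) in frame 1 and (5.9, 3.9) in frame 2.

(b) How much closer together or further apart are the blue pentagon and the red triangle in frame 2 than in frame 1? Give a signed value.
-0.8

Distance in frame 1: 11.2. Distance in frame 2: 10.4.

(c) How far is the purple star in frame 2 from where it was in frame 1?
2.6

The purple star moved from (11.1, 7.4) to (9.9, 5.1), a distance of √(1.2² + 2.3²) ≈ 2.6.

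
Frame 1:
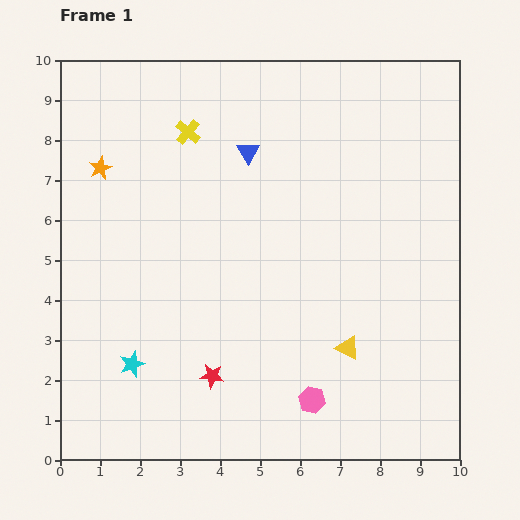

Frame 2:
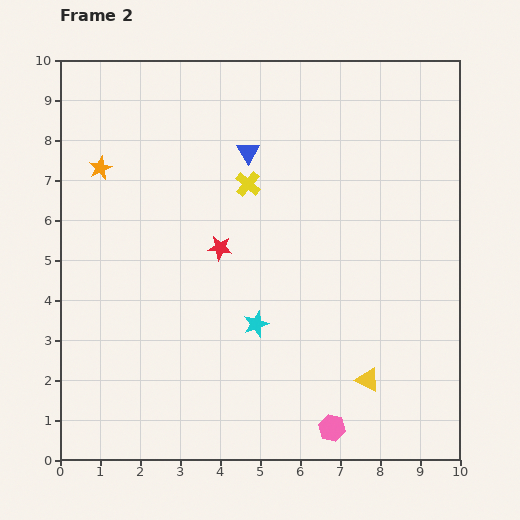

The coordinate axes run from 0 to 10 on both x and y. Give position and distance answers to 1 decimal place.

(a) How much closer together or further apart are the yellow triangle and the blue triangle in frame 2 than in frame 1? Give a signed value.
+0.9

Distance in frame 1: 5.5. Distance in frame 2: 6.4.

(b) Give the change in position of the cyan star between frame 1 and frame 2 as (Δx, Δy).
(3.1, 1.0)

The cyan star was at (1.8, 2.4) in frame 1 and (4.9, 3.4) in frame 2.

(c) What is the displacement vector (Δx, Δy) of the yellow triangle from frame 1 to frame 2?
(0.5, -0.8)

The yellow triangle was at (7.2, 2.8) in frame 1 and (7.7, 2.0) in frame 2.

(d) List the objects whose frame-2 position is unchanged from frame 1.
the orange star, the blue triangle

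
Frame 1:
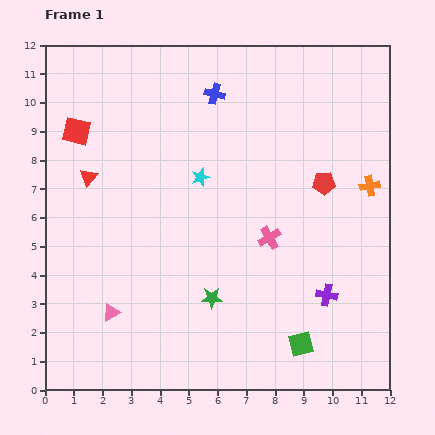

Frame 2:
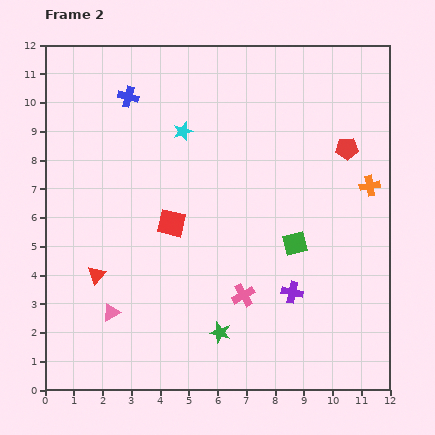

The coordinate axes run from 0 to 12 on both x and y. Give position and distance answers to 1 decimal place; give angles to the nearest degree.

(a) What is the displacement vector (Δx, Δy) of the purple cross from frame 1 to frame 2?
(-1.2, 0.1)

The purple cross was at (9.8, 3.3) in frame 1 and (8.6, 3.4) in frame 2.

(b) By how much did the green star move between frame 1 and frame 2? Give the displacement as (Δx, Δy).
(0.3, -1.2)

The green star was at (5.8, 3.2) in frame 1 and (6.1, 2.0) in frame 2.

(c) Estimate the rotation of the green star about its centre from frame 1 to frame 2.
16° clockwise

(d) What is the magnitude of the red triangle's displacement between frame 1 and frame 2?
3.4

The red triangle moved from (1.5, 7.4) to (1.8, 4.0), a distance of √(0.3² + 3.4²) ≈ 3.4.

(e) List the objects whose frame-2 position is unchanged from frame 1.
the pink triangle, the orange cross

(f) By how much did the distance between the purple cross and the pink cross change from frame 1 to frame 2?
-1.1

Distance in frame 1: 2.8. Distance in frame 2: 1.7.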